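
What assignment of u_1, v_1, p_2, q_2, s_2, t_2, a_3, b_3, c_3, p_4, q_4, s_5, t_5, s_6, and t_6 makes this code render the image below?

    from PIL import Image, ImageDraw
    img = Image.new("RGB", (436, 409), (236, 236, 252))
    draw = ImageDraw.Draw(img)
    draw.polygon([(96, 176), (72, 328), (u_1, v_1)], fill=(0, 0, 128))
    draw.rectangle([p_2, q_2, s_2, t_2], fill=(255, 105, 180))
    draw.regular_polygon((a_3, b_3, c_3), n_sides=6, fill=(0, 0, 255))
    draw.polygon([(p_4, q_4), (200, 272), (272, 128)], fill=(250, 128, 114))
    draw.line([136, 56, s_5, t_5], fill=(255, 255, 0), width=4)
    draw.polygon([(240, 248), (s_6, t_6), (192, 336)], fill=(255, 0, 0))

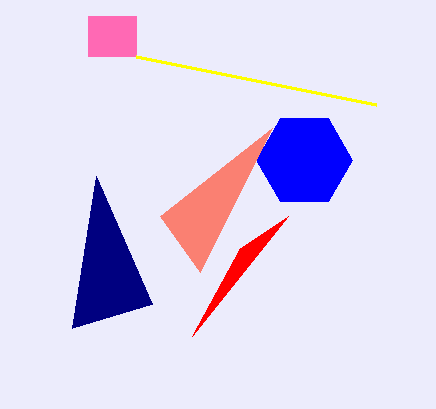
u_1 = 152
v_1 = 304
p_2 = 88
q_2 = 16
s_2 = 136
t_2 = 56
a_3 = 304
b_3 = 160
c_3 = 48
p_4 = 160
q_4 = 216
s_5 = 376
t_5 = 104
s_6 = 288
t_6 = 216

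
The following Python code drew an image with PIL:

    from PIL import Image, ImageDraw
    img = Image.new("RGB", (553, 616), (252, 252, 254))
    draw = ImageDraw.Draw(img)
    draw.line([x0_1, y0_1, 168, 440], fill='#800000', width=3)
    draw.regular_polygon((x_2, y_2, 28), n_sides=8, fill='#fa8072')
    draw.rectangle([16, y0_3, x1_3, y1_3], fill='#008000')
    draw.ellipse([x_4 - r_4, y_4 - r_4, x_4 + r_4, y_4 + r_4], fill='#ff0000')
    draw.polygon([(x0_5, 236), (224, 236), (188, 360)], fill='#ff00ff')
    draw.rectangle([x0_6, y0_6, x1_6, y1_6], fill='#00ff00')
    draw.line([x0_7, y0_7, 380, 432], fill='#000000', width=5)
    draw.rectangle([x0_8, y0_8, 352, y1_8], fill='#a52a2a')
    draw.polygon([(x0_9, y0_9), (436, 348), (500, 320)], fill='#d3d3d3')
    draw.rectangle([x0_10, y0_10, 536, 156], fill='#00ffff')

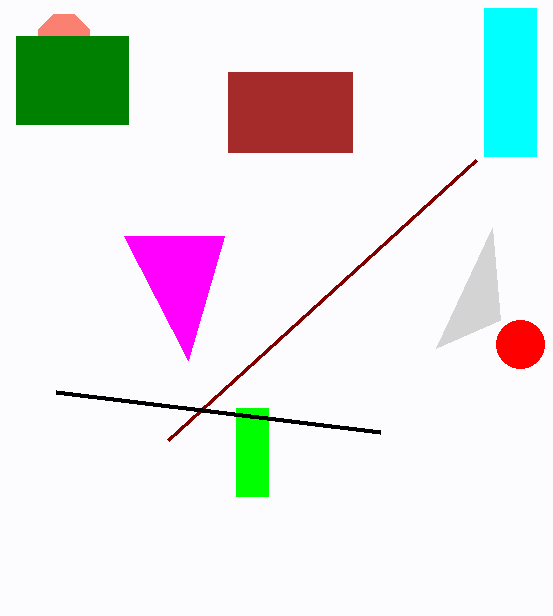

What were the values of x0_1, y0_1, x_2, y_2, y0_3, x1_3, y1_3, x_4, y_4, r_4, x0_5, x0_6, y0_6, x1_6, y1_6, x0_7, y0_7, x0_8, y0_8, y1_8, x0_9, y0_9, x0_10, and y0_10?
x0_1 = 476
y0_1 = 160
x_2 = 64
y_2 = 40
y0_3 = 36
x1_3 = 128
y1_3 = 124
x_4 = 520
y_4 = 344
r_4 = 24
x0_5 = 124
x0_6 = 236
y0_6 = 408
x1_6 = 268
y1_6 = 496
x0_7 = 56
y0_7 = 392
x0_8 = 228
y0_8 = 72
y1_8 = 152
x0_9 = 492
y0_9 = 228
x0_10 = 484
y0_10 = 8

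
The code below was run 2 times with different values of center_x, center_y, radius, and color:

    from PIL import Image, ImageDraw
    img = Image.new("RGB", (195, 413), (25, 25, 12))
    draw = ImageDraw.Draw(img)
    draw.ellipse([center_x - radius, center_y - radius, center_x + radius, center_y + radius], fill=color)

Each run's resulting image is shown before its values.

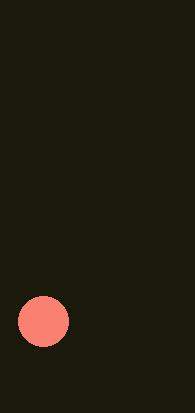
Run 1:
center_x = 43
center_y = 321
radius = 25
color = 'salmon'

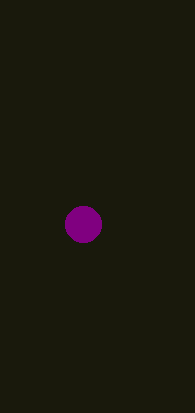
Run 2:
center_x = 83
center_y = 224
radius = 18
color = 'purple'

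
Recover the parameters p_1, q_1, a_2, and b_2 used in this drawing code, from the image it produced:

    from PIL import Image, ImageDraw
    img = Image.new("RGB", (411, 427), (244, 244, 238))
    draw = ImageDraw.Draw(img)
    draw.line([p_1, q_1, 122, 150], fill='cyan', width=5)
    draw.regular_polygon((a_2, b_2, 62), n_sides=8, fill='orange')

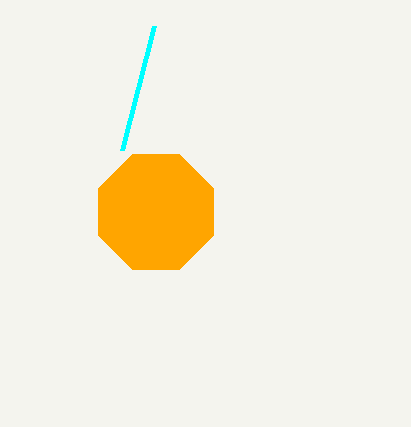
p_1 = 154, q_1 = 26, a_2 = 156, b_2 = 212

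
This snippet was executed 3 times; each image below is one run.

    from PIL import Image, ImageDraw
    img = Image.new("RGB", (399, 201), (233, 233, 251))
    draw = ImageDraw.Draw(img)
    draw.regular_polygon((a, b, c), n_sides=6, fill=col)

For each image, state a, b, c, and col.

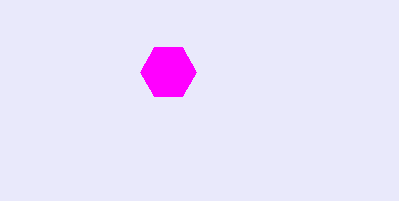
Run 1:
a = 168
b = 72
c = 28
col = 'magenta'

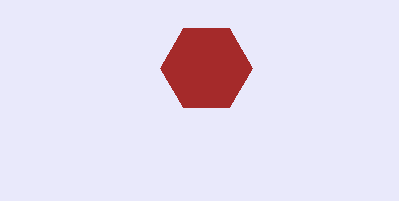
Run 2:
a = 206, b = 68, c = 46, col = 'brown'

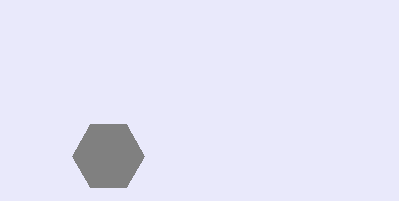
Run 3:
a = 108, b = 156, c = 36, col = 'gray'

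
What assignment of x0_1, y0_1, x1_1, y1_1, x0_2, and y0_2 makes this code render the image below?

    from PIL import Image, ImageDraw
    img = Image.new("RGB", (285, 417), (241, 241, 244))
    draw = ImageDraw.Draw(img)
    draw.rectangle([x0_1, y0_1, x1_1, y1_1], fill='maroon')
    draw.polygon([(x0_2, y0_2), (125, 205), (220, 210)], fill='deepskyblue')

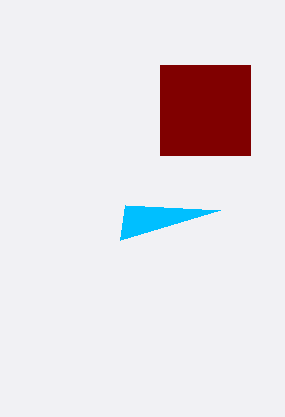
x0_1 = 160; y0_1 = 65; x1_1 = 250; y1_1 = 155; x0_2 = 120; y0_2 = 240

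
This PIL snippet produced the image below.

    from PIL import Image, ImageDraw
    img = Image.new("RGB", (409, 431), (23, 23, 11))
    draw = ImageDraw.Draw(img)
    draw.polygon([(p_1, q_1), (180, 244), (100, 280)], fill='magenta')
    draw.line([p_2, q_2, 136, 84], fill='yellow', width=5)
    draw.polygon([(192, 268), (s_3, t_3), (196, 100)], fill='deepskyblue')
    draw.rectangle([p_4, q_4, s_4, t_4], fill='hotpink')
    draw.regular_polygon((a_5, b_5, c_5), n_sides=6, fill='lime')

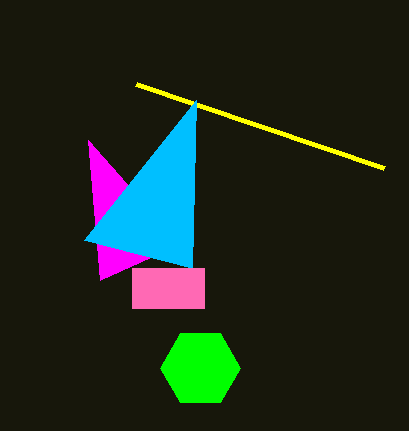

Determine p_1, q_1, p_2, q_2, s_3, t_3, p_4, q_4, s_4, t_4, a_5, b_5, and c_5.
p_1 = 88, q_1 = 140, p_2 = 384, q_2 = 168, s_3 = 84, t_3 = 240, p_4 = 132, q_4 = 268, s_4 = 204, t_4 = 308, a_5 = 200, b_5 = 368, c_5 = 40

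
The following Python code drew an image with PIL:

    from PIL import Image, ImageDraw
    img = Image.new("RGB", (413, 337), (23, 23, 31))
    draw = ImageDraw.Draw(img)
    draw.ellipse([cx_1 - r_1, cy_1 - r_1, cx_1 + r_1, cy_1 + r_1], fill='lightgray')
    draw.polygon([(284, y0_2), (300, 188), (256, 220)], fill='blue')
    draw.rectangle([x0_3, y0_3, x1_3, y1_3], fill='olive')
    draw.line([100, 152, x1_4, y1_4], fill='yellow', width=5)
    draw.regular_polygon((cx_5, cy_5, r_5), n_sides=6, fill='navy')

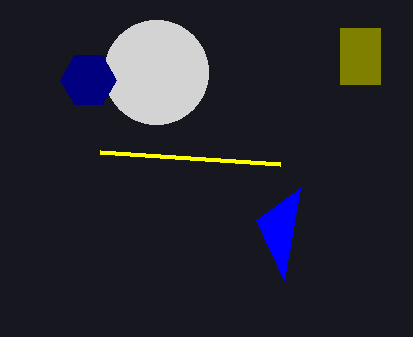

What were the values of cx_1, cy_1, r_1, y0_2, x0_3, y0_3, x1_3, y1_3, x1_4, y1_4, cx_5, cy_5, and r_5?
cx_1 = 156
cy_1 = 72
r_1 = 52
y0_2 = 280
x0_3 = 340
y0_3 = 28
x1_3 = 380
y1_3 = 84
x1_4 = 280
y1_4 = 164
cx_5 = 88
cy_5 = 80
r_5 = 28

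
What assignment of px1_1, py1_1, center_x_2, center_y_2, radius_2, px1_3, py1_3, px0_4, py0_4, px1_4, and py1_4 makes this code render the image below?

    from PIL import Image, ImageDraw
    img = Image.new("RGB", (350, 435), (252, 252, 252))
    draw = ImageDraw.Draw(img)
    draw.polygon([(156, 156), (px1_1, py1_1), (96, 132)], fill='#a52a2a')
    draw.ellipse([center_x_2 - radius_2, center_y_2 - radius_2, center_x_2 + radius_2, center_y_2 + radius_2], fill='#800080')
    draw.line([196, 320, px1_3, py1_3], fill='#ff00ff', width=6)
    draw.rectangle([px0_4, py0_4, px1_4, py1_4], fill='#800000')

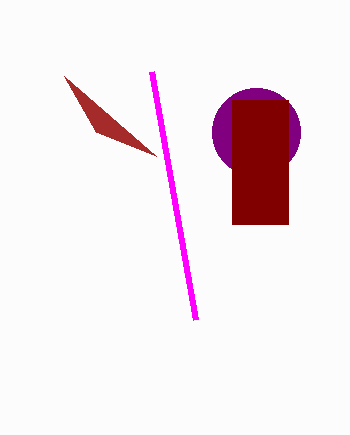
px1_1 = 64; py1_1 = 76; center_x_2 = 256; center_y_2 = 132; radius_2 = 44; px1_3 = 152; py1_3 = 72; px0_4 = 232; py0_4 = 100; px1_4 = 288; py1_4 = 224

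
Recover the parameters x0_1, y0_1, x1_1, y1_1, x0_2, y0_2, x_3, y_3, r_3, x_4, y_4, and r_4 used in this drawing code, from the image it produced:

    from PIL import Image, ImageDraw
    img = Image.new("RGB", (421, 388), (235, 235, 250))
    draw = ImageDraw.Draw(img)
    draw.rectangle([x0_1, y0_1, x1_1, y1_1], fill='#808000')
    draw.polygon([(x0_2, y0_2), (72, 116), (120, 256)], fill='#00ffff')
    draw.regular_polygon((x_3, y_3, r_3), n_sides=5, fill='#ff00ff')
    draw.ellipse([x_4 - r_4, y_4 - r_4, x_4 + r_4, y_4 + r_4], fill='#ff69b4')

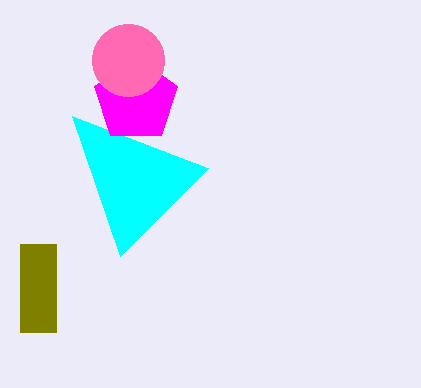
x0_1 = 20, y0_1 = 244, x1_1 = 56, y1_1 = 332, x0_2 = 208, y0_2 = 168, x_3 = 136, y_3 = 100, r_3 = 44, x_4 = 128, y_4 = 60, r_4 = 36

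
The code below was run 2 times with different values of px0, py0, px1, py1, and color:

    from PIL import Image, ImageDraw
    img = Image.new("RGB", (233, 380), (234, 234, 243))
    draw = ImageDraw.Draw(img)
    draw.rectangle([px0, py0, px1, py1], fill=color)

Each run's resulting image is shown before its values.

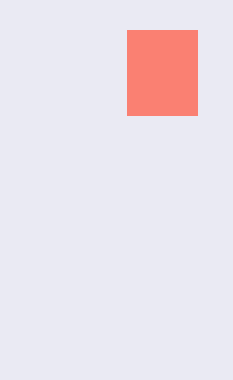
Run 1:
px0 = 127, py0 = 30, px1 = 197, py1 = 115, color = 'salmon'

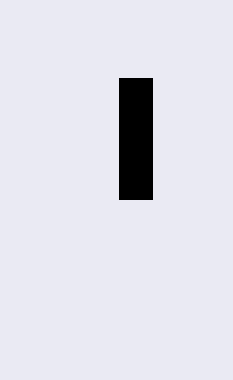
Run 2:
px0 = 119; py0 = 78; px1 = 152; py1 = 199; color = 'black'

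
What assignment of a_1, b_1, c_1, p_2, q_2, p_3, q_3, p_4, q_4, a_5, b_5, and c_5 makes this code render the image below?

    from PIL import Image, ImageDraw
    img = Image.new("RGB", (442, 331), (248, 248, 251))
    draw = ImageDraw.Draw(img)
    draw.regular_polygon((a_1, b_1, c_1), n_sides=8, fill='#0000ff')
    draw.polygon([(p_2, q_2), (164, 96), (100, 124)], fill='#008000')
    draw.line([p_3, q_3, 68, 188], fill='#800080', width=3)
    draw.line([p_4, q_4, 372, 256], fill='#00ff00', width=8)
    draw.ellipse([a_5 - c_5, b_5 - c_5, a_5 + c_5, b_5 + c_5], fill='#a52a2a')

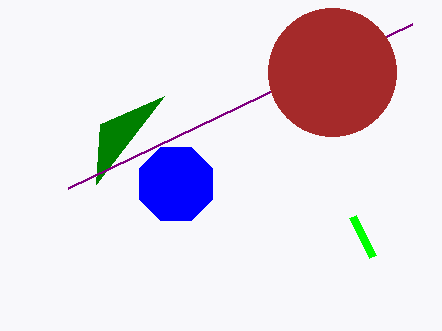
a_1 = 176, b_1 = 184, c_1 = 40, p_2 = 96, q_2 = 184, p_3 = 412, q_3 = 24, p_4 = 352, q_4 = 216, a_5 = 332, b_5 = 72, c_5 = 64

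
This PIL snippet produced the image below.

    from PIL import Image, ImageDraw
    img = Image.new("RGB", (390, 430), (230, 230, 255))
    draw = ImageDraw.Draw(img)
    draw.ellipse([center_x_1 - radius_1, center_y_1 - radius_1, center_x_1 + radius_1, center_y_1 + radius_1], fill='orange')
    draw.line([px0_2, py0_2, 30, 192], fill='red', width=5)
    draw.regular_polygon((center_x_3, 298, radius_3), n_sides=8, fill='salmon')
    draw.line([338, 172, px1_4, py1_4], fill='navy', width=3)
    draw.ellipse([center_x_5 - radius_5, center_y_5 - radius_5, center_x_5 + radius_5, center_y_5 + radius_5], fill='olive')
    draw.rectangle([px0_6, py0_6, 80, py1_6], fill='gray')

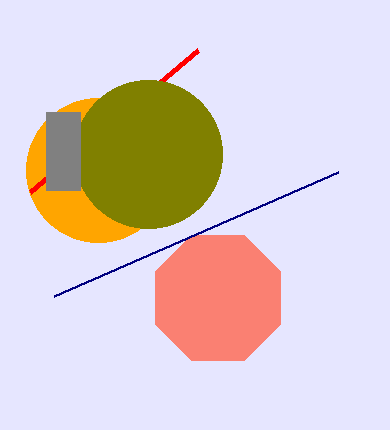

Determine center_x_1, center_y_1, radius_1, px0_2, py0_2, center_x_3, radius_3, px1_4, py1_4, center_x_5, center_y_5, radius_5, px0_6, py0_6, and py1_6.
center_x_1 = 98; center_y_1 = 170; radius_1 = 72; px0_2 = 198; py0_2 = 50; center_x_3 = 218; radius_3 = 68; px1_4 = 54; py1_4 = 296; center_x_5 = 148; center_y_5 = 154; radius_5 = 74; px0_6 = 46; py0_6 = 112; py1_6 = 190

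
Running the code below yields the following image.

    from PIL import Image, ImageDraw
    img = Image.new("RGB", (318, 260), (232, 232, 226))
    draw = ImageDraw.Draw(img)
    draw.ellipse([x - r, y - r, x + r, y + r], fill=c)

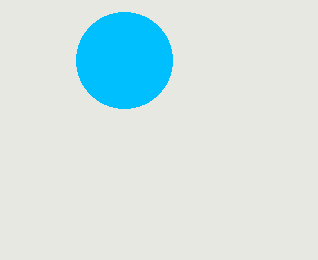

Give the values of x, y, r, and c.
x = 124; y = 60; r = 48; c = 'deepskyblue'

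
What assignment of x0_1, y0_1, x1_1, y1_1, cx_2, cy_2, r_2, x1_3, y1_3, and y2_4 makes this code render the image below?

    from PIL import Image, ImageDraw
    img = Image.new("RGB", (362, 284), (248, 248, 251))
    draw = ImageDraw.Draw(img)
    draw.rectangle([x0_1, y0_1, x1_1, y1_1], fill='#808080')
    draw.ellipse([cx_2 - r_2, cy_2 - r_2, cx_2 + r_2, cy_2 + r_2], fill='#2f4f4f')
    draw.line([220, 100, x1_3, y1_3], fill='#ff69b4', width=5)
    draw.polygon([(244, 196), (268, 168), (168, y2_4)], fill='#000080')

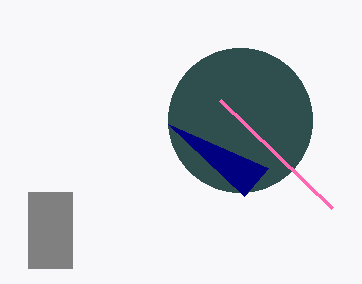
x0_1 = 28, y0_1 = 192, x1_1 = 72, y1_1 = 268, cx_2 = 240, cy_2 = 120, r_2 = 72, x1_3 = 332, y1_3 = 208, y2_4 = 124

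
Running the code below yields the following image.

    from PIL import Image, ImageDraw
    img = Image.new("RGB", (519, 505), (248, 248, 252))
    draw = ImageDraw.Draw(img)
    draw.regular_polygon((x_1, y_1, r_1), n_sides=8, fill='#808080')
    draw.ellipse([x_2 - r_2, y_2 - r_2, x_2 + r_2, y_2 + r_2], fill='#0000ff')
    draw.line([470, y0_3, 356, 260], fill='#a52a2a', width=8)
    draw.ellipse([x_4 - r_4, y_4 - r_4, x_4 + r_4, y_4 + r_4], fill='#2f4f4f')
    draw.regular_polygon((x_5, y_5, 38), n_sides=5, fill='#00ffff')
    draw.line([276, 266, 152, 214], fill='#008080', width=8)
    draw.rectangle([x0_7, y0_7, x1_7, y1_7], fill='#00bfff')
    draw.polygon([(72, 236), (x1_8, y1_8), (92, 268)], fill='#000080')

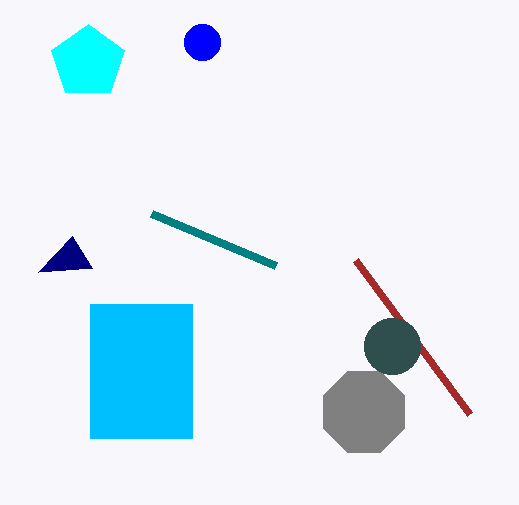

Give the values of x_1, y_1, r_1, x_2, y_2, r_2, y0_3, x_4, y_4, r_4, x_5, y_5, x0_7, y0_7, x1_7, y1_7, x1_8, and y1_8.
x_1 = 364
y_1 = 412
r_1 = 44
x_2 = 202
y_2 = 42
r_2 = 18
y0_3 = 414
x_4 = 392
y_4 = 346
r_4 = 28
x_5 = 88
y_5 = 62
x0_7 = 90
y0_7 = 304
x1_7 = 192
y1_7 = 438
x1_8 = 38
y1_8 = 272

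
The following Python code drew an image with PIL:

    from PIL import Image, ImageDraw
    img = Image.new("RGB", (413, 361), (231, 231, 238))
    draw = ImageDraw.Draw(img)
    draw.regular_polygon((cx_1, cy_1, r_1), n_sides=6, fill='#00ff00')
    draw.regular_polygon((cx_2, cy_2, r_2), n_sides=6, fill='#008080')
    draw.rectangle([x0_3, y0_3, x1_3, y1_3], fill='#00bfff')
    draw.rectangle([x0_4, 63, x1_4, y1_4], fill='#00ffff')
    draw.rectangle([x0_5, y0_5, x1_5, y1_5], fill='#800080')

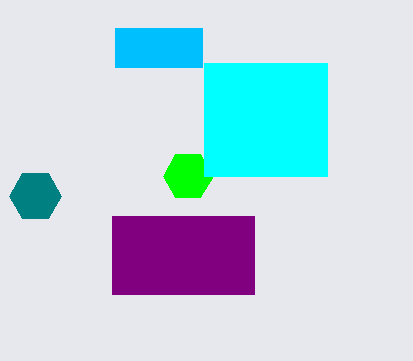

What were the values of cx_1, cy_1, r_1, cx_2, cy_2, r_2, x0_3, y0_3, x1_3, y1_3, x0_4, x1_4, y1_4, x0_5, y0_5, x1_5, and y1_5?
cx_1 = 188, cy_1 = 176, r_1 = 25, cx_2 = 35, cy_2 = 196, r_2 = 26, x0_3 = 115, y0_3 = 28, x1_3 = 202, y1_3 = 67, x0_4 = 204, x1_4 = 327, y1_4 = 176, x0_5 = 112, y0_5 = 216, x1_5 = 254, y1_5 = 294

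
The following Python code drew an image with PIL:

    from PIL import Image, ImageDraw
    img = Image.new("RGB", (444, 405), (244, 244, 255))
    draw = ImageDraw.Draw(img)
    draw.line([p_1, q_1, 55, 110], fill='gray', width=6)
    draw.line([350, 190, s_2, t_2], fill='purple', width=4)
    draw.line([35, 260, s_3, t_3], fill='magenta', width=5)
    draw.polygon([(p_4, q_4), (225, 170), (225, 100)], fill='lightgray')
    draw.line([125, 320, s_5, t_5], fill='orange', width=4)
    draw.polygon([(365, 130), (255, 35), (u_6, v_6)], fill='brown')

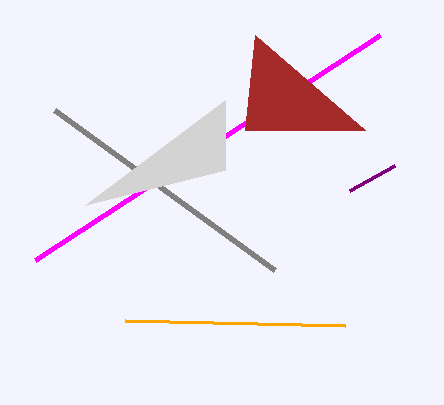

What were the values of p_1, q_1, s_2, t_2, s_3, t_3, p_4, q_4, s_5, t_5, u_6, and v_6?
p_1 = 275; q_1 = 270; s_2 = 395; t_2 = 165; s_3 = 380; t_3 = 35; p_4 = 85; q_4 = 205; s_5 = 345; t_5 = 325; u_6 = 245; v_6 = 130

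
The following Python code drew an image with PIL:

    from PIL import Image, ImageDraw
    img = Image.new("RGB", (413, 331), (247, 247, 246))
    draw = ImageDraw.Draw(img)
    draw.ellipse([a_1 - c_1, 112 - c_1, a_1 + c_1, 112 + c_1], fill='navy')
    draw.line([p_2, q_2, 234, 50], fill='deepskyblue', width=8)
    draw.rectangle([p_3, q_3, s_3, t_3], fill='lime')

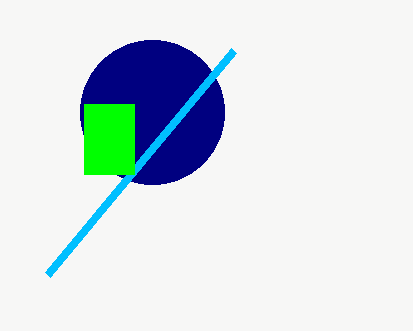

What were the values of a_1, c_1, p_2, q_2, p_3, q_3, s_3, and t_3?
a_1 = 152, c_1 = 72, p_2 = 48, q_2 = 274, p_3 = 84, q_3 = 104, s_3 = 134, t_3 = 174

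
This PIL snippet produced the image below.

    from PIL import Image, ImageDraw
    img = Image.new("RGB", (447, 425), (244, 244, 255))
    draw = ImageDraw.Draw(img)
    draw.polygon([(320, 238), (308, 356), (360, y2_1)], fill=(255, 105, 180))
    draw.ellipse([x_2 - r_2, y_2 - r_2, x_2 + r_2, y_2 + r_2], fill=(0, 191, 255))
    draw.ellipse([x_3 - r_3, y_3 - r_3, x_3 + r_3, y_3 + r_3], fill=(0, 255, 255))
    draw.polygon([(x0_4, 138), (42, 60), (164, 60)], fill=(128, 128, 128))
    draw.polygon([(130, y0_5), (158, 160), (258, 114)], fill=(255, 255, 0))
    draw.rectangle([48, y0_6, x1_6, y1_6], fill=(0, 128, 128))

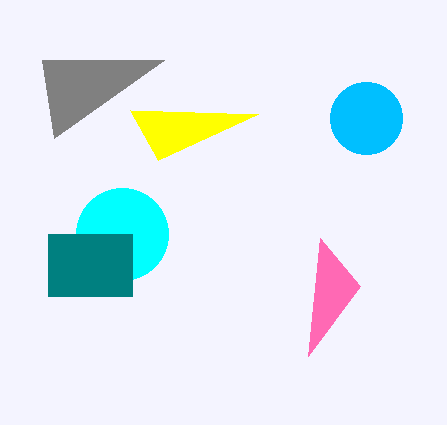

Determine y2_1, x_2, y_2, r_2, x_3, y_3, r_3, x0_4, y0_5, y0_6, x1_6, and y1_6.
y2_1 = 286, x_2 = 366, y_2 = 118, r_2 = 36, x_3 = 122, y_3 = 234, r_3 = 46, x0_4 = 54, y0_5 = 110, y0_6 = 234, x1_6 = 132, y1_6 = 296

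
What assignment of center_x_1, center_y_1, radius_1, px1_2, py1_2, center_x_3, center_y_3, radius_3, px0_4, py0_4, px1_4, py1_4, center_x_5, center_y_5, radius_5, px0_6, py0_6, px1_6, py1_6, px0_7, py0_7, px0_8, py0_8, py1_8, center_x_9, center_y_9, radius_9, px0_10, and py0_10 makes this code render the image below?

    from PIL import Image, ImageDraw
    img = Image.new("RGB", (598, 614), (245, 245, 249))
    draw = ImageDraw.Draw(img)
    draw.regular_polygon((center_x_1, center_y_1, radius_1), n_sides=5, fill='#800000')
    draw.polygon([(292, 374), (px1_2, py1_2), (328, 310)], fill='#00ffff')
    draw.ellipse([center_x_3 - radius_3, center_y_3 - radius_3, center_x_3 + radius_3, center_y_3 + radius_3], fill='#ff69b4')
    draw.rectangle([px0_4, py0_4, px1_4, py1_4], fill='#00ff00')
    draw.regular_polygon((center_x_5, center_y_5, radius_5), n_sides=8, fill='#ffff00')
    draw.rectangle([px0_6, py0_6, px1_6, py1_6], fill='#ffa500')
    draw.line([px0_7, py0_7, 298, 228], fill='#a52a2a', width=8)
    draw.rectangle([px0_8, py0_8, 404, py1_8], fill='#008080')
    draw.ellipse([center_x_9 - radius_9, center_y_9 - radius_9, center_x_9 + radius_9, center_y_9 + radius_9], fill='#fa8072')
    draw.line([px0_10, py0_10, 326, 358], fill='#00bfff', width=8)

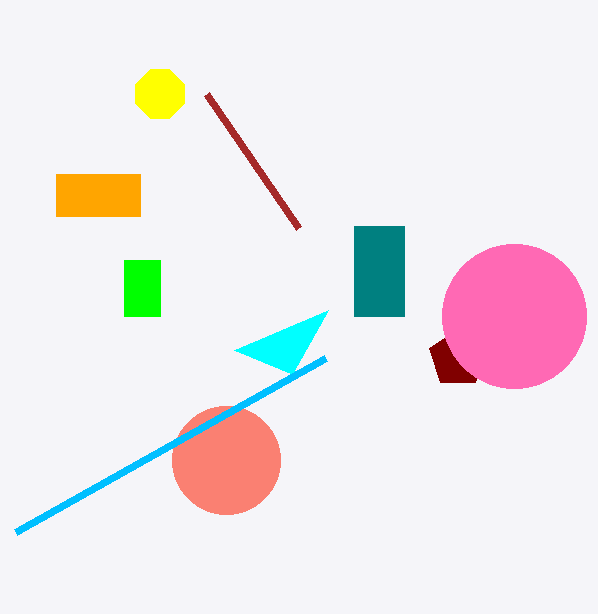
center_x_1 = 458, center_y_1 = 358, radius_1 = 30, px1_2 = 234, py1_2 = 350, center_x_3 = 514, center_y_3 = 316, radius_3 = 72, px0_4 = 124, py0_4 = 260, px1_4 = 160, py1_4 = 316, center_x_5 = 160, center_y_5 = 94, radius_5 = 26, px0_6 = 56, py0_6 = 174, px1_6 = 140, py1_6 = 216, px0_7 = 206, py0_7 = 94, px0_8 = 354, py0_8 = 226, py1_8 = 316, center_x_9 = 226, center_y_9 = 460, radius_9 = 54, px0_10 = 16, py0_10 = 532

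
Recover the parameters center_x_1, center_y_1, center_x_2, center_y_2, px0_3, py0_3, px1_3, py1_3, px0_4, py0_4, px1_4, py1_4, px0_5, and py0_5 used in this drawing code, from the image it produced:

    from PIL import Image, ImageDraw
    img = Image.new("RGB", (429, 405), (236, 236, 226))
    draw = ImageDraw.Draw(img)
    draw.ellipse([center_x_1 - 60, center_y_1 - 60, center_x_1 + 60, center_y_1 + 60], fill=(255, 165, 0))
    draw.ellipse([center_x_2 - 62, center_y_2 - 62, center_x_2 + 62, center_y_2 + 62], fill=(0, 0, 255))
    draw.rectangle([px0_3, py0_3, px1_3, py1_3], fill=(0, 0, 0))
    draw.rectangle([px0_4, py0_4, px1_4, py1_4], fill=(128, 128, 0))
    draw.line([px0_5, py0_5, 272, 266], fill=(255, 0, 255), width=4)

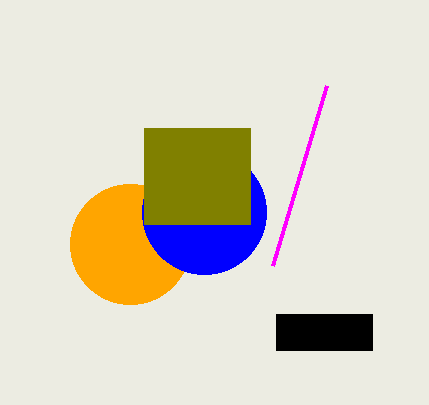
center_x_1 = 130; center_y_1 = 244; center_x_2 = 204; center_y_2 = 212; px0_3 = 276; py0_3 = 314; px1_3 = 372; py1_3 = 350; px0_4 = 144; py0_4 = 128; px1_4 = 250; py1_4 = 224; px0_5 = 326; py0_5 = 86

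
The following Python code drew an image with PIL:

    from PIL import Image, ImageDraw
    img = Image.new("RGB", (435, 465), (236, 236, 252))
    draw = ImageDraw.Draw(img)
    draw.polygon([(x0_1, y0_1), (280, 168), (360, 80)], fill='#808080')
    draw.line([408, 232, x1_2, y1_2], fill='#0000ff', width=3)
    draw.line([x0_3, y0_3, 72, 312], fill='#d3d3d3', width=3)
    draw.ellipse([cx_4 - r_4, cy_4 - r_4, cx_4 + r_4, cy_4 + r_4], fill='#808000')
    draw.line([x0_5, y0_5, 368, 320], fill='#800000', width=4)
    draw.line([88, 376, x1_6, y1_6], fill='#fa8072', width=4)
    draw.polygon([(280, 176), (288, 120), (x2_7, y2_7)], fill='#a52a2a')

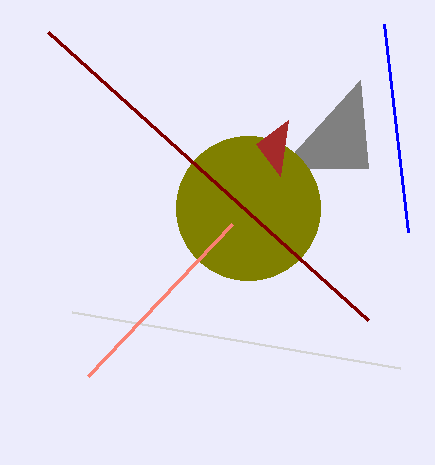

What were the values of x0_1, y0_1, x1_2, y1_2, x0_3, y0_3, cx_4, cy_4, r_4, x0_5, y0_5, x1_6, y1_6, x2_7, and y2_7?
x0_1 = 368
y0_1 = 168
x1_2 = 384
y1_2 = 24
x0_3 = 400
y0_3 = 368
cx_4 = 248
cy_4 = 208
r_4 = 72
x0_5 = 48
y0_5 = 32
x1_6 = 232
y1_6 = 224
x2_7 = 256
y2_7 = 144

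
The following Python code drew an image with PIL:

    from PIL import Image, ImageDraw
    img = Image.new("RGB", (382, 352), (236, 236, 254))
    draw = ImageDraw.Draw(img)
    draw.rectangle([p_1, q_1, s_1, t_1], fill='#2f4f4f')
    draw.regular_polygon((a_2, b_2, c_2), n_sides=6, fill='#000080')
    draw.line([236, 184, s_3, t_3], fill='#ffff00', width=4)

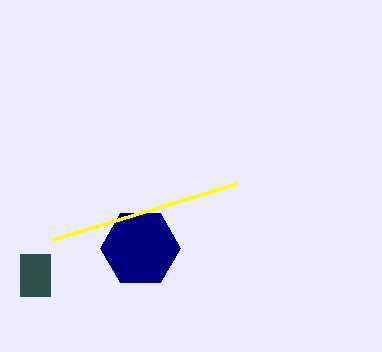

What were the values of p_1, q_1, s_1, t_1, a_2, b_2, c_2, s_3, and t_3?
p_1 = 20, q_1 = 254, s_1 = 50, t_1 = 296, a_2 = 140, b_2 = 248, c_2 = 40, s_3 = 52, t_3 = 240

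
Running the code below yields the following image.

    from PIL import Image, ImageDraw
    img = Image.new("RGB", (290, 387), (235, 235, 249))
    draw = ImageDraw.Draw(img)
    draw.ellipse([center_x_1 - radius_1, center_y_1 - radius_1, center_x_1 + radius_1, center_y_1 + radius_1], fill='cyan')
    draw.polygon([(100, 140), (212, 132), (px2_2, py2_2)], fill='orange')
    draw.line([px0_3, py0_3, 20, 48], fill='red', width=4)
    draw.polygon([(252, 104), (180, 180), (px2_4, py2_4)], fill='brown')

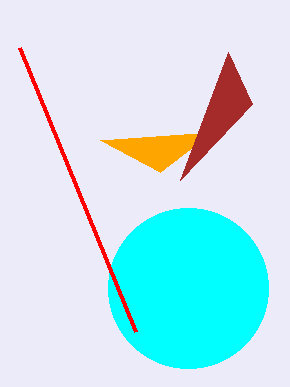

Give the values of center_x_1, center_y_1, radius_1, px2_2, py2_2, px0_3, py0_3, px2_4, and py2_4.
center_x_1 = 188
center_y_1 = 288
radius_1 = 80
px2_2 = 160
py2_2 = 172
px0_3 = 136
py0_3 = 332
px2_4 = 228
py2_4 = 52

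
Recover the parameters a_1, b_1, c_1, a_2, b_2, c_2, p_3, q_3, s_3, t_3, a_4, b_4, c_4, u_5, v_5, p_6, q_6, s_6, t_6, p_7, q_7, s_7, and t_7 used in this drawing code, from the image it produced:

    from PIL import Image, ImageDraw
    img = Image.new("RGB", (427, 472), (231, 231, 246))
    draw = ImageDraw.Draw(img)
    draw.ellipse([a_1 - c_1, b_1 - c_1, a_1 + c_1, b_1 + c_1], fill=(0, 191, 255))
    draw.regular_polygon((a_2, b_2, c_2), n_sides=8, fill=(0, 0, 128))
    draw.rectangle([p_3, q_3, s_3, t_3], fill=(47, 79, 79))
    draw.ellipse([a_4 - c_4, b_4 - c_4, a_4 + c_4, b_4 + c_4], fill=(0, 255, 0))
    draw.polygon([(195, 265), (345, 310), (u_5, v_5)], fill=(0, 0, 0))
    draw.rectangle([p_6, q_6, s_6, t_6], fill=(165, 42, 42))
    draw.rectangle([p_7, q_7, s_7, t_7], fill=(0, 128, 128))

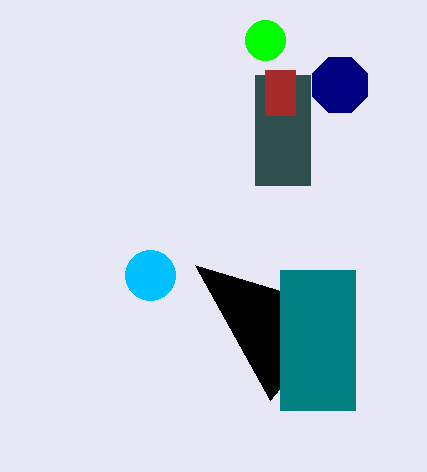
a_1 = 150; b_1 = 275; c_1 = 25; a_2 = 340; b_2 = 85; c_2 = 30; p_3 = 255; q_3 = 75; s_3 = 310; t_3 = 185; a_4 = 265; b_4 = 40; c_4 = 20; u_5 = 270; v_5 = 400; p_6 = 265; q_6 = 70; s_6 = 295; t_6 = 115; p_7 = 280; q_7 = 270; s_7 = 355; t_7 = 410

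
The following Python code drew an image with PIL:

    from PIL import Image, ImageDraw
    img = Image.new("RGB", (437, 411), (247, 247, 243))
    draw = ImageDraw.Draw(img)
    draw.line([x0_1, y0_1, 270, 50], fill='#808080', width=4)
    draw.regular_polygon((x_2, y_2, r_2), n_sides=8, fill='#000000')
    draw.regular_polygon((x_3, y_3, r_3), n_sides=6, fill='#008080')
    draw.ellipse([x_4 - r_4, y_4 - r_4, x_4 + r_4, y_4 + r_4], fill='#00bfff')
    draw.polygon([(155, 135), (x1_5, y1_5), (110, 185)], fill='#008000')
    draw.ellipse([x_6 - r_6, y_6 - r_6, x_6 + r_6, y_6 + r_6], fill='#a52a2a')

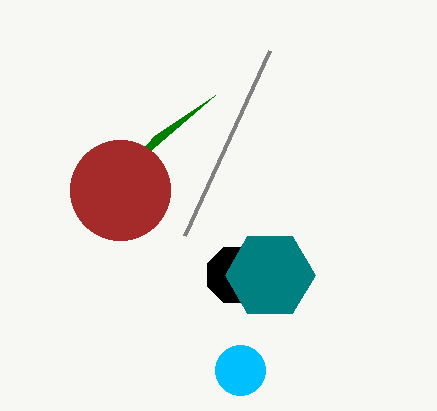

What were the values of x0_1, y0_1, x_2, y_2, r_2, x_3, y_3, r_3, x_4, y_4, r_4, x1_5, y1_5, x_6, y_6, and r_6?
x0_1 = 185; y0_1 = 235; x_2 = 235; y_2 = 275; r_2 = 30; x_3 = 270; y_3 = 275; r_3 = 45; x_4 = 240; y_4 = 370; r_4 = 25; x1_5 = 215; y1_5 = 95; x_6 = 120; y_6 = 190; r_6 = 50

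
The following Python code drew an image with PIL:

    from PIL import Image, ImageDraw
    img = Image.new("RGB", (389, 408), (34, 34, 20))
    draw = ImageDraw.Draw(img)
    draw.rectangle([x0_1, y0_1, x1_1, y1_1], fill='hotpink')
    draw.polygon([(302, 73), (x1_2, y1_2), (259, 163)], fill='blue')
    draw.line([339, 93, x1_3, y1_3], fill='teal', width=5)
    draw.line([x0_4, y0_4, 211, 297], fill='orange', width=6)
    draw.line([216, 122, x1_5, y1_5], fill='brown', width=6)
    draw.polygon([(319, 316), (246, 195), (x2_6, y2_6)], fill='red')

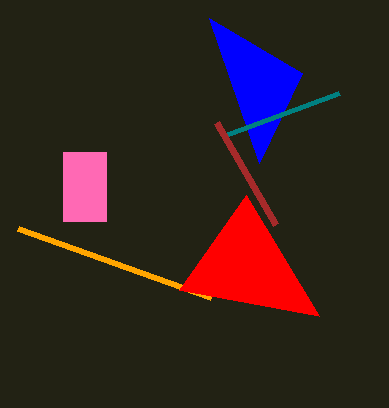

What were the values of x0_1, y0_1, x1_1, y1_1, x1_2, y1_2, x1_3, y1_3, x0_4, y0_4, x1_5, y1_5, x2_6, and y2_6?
x0_1 = 63
y0_1 = 152
x1_1 = 106
y1_1 = 221
x1_2 = 209
y1_2 = 18
x1_3 = 223
y1_3 = 136
x0_4 = 18
y0_4 = 228
x1_5 = 275
y1_5 = 224
x2_6 = 179
y2_6 = 290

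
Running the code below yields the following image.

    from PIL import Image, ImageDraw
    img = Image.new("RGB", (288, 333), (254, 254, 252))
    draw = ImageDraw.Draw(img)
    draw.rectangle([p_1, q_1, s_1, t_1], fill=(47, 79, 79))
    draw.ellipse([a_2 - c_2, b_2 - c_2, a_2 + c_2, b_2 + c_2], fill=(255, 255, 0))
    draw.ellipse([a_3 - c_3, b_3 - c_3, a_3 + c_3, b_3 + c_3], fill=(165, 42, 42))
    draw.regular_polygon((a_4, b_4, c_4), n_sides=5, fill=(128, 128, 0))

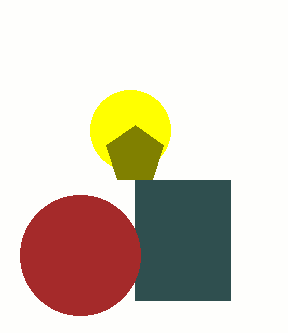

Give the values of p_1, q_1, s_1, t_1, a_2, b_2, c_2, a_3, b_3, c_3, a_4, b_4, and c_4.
p_1 = 135
q_1 = 180
s_1 = 230
t_1 = 300
a_2 = 130
b_2 = 130
c_2 = 40
a_3 = 80
b_3 = 255
c_3 = 60
a_4 = 135
b_4 = 155
c_4 = 30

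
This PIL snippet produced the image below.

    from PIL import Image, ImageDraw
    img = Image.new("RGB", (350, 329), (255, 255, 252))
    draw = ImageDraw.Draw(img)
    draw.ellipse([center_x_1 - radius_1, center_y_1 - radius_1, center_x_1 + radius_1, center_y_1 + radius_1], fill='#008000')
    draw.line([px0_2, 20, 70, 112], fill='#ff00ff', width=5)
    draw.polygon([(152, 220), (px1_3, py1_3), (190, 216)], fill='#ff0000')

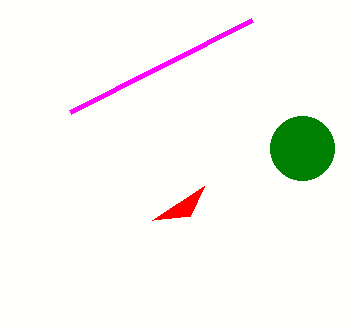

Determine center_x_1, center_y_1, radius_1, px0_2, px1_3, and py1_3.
center_x_1 = 302, center_y_1 = 148, radius_1 = 32, px0_2 = 252, px1_3 = 204, py1_3 = 186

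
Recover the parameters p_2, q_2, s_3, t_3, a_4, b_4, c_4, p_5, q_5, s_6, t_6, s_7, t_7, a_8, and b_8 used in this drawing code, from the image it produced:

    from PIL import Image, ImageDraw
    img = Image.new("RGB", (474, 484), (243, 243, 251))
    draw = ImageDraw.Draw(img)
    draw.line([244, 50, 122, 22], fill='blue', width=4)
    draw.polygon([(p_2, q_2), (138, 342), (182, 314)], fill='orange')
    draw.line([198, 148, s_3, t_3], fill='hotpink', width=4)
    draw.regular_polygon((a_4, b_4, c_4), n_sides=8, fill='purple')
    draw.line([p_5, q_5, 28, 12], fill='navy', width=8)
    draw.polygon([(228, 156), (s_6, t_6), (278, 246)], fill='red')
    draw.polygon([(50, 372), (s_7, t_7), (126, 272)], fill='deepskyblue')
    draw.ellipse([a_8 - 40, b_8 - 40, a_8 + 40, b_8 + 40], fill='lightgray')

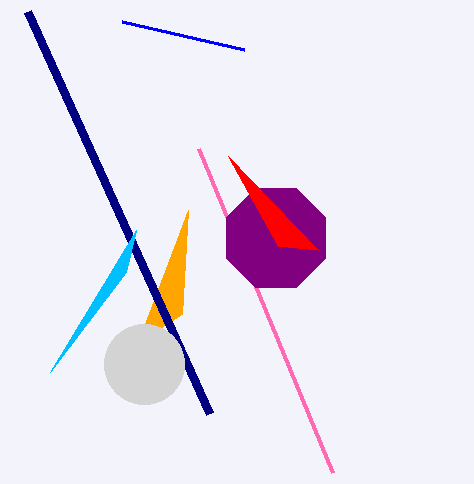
p_2 = 188
q_2 = 210
s_3 = 332
t_3 = 472
a_4 = 276
b_4 = 238
c_4 = 54
p_5 = 210
q_5 = 414
s_6 = 318
t_6 = 250
s_7 = 136
t_7 = 230
a_8 = 144
b_8 = 364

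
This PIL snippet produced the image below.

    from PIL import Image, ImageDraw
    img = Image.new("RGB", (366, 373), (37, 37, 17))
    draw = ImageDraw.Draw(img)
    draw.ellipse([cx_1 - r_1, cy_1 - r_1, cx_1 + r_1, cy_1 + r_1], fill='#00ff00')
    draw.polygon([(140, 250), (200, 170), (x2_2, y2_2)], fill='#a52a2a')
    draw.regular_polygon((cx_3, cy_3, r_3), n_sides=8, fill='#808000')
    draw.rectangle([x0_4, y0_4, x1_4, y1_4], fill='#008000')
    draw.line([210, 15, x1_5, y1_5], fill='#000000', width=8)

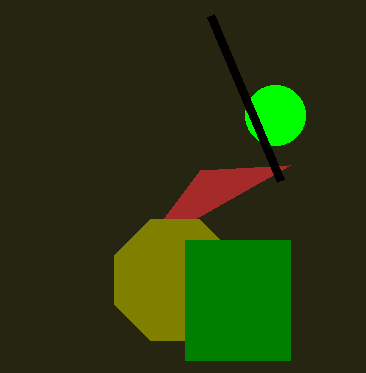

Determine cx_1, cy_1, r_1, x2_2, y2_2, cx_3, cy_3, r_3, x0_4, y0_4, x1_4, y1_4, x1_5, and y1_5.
cx_1 = 275
cy_1 = 115
r_1 = 30
x2_2 = 290
y2_2 = 165
cx_3 = 175
cy_3 = 280
r_3 = 65
x0_4 = 185
y0_4 = 240
x1_4 = 290
y1_4 = 360
x1_5 = 280
y1_5 = 180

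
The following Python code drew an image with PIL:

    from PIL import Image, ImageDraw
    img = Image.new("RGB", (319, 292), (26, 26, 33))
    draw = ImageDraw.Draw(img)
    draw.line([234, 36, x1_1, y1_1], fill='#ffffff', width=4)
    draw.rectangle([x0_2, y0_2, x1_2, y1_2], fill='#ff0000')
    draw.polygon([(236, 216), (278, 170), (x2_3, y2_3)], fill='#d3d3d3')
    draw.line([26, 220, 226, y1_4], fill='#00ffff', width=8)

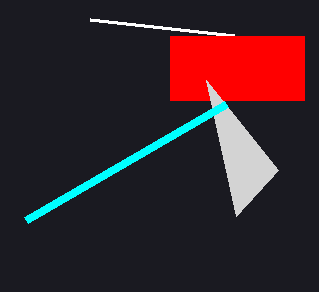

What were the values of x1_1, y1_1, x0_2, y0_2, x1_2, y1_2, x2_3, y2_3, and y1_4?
x1_1 = 90, y1_1 = 20, x0_2 = 170, y0_2 = 36, x1_2 = 304, y1_2 = 100, x2_3 = 206, y2_3 = 80, y1_4 = 104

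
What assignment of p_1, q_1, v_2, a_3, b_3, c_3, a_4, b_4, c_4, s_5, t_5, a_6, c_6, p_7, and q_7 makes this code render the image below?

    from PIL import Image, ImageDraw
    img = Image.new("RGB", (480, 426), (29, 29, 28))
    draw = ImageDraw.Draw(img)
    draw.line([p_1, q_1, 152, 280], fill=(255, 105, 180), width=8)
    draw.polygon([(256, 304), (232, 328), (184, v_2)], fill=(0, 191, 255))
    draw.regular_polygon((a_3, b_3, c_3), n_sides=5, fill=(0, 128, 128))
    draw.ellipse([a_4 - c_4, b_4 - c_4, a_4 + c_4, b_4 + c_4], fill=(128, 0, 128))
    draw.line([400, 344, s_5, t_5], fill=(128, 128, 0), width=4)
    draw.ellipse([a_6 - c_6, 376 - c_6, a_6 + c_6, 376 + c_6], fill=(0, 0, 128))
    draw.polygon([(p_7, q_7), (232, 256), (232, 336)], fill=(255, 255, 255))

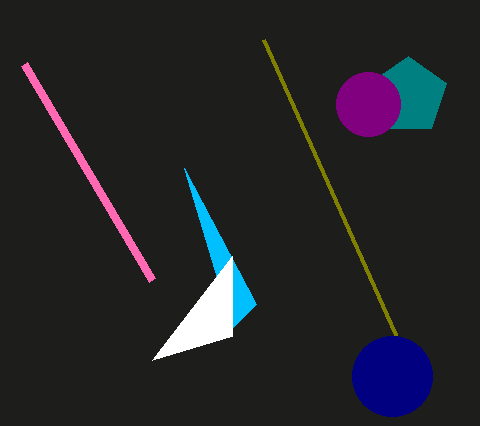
p_1 = 24, q_1 = 64, v_2 = 168, a_3 = 408, b_3 = 96, c_3 = 40, a_4 = 368, b_4 = 104, c_4 = 32, s_5 = 264, t_5 = 40, a_6 = 392, c_6 = 40, p_7 = 152, q_7 = 360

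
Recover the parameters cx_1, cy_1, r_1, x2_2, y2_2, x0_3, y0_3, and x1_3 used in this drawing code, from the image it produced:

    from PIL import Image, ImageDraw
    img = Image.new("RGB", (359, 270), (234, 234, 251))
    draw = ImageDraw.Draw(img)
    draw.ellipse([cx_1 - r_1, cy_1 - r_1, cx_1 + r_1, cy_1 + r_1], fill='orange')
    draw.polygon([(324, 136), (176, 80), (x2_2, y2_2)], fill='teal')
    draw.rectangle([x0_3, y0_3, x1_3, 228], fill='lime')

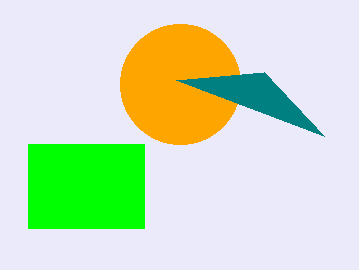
cx_1 = 180; cy_1 = 84; r_1 = 60; x2_2 = 264; y2_2 = 72; x0_3 = 28; y0_3 = 144; x1_3 = 144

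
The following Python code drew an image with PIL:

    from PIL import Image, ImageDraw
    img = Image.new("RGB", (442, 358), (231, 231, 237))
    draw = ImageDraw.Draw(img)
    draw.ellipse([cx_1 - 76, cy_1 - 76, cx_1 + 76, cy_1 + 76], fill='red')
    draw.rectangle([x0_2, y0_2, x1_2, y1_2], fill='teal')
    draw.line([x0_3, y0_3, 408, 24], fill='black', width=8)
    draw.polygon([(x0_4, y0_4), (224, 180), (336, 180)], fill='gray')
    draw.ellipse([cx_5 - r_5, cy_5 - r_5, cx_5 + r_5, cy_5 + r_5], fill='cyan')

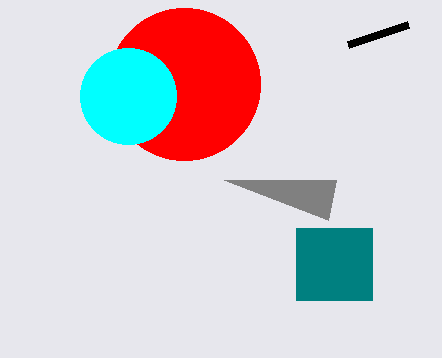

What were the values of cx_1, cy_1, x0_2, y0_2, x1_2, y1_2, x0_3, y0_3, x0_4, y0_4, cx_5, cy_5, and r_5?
cx_1 = 184, cy_1 = 84, x0_2 = 296, y0_2 = 228, x1_2 = 372, y1_2 = 300, x0_3 = 348, y0_3 = 44, x0_4 = 328, y0_4 = 220, cx_5 = 128, cy_5 = 96, r_5 = 48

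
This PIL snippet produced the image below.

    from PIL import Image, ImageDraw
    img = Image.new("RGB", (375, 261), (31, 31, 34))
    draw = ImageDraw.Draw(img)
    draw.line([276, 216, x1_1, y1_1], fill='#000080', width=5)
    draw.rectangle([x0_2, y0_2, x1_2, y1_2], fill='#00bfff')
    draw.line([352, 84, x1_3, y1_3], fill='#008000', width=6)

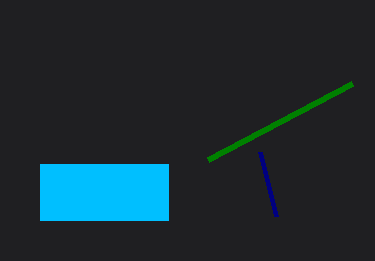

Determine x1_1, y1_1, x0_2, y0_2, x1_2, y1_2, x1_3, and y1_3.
x1_1 = 260
y1_1 = 152
x0_2 = 40
y0_2 = 164
x1_2 = 168
y1_2 = 220
x1_3 = 208
y1_3 = 160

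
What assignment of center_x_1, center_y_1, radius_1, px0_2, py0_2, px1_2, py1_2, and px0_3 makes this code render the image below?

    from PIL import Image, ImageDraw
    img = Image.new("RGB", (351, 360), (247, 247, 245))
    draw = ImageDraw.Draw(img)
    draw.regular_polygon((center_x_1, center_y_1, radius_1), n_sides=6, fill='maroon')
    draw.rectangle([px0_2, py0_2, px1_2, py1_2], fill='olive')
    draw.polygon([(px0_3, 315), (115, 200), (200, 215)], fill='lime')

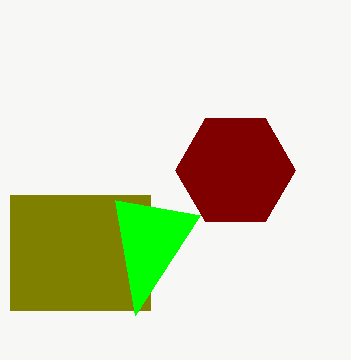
center_x_1 = 235, center_y_1 = 170, radius_1 = 60, px0_2 = 10, py0_2 = 195, px1_2 = 150, py1_2 = 310, px0_3 = 135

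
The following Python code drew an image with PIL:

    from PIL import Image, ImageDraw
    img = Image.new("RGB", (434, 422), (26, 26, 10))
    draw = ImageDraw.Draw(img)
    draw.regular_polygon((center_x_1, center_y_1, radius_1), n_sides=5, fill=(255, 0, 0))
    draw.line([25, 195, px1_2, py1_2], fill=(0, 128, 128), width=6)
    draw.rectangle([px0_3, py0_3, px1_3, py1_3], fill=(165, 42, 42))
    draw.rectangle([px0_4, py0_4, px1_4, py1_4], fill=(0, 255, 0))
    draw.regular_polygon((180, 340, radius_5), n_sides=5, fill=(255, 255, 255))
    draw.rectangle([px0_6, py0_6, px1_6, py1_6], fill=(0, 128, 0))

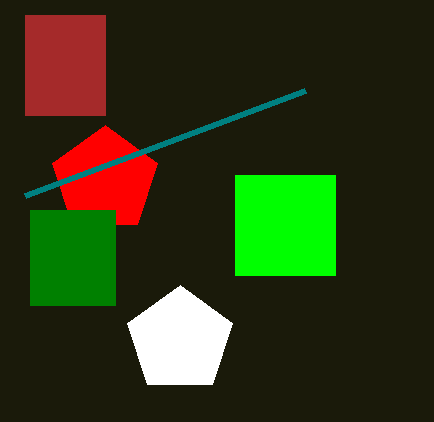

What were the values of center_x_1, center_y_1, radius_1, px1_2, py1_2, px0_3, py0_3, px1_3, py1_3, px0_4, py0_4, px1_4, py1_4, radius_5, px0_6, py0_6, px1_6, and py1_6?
center_x_1 = 105; center_y_1 = 180; radius_1 = 55; px1_2 = 305; py1_2 = 90; px0_3 = 25; py0_3 = 15; px1_3 = 105; py1_3 = 115; px0_4 = 235; py0_4 = 175; px1_4 = 335; py1_4 = 275; radius_5 = 55; px0_6 = 30; py0_6 = 210; px1_6 = 115; py1_6 = 305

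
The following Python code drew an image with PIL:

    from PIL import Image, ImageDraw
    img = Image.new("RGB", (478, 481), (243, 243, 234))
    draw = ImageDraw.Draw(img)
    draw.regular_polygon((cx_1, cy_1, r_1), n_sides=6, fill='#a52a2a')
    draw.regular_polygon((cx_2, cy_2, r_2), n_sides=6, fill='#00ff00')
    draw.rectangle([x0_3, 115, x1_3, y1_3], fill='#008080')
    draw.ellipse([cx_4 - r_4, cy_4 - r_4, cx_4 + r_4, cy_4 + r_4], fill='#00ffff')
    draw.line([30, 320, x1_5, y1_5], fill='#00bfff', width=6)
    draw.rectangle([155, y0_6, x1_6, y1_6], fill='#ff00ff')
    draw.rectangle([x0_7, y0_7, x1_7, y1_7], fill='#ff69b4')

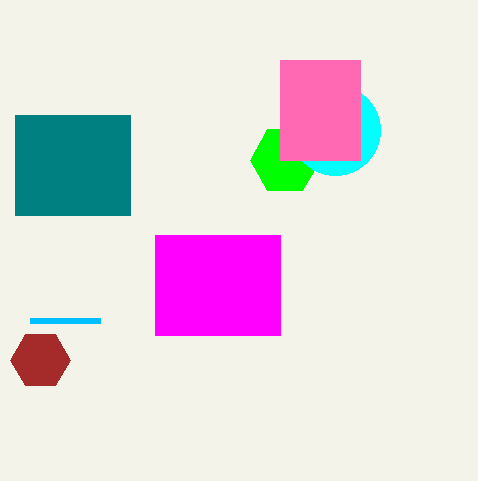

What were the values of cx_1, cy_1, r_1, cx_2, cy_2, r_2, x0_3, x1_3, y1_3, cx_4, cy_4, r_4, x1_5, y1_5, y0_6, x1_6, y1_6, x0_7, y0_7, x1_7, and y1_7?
cx_1 = 40; cy_1 = 360; r_1 = 30; cx_2 = 285; cy_2 = 160; r_2 = 35; x0_3 = 15; x1_3 = 130; y1_3 = 215; cx_4 = 335; cy_4 = 130; r_4 = 45; x1_5 = 100; y1_5 = 320; y0_6 = 235; x1_6 = 280; y1_6 = 335; x0_7 = 280; y0_7 = 60; x1_7 = 360; y1_7 = 160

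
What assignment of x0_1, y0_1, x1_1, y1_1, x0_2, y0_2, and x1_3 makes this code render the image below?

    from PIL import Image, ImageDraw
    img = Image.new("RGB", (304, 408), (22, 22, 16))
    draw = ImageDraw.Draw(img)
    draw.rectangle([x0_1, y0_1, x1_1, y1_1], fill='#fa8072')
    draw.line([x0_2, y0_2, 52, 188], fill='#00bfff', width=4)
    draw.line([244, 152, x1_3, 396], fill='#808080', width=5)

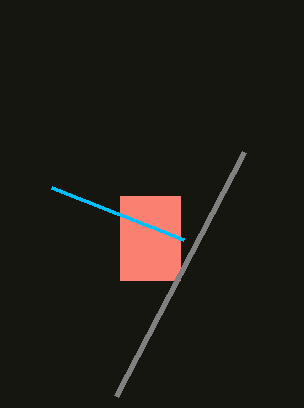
x0_1 = 120; y0_1 = 196; x1_1 = 180; y1_1 = 280; x0_2 = 184; y0_2 = 240; x1_3 = 116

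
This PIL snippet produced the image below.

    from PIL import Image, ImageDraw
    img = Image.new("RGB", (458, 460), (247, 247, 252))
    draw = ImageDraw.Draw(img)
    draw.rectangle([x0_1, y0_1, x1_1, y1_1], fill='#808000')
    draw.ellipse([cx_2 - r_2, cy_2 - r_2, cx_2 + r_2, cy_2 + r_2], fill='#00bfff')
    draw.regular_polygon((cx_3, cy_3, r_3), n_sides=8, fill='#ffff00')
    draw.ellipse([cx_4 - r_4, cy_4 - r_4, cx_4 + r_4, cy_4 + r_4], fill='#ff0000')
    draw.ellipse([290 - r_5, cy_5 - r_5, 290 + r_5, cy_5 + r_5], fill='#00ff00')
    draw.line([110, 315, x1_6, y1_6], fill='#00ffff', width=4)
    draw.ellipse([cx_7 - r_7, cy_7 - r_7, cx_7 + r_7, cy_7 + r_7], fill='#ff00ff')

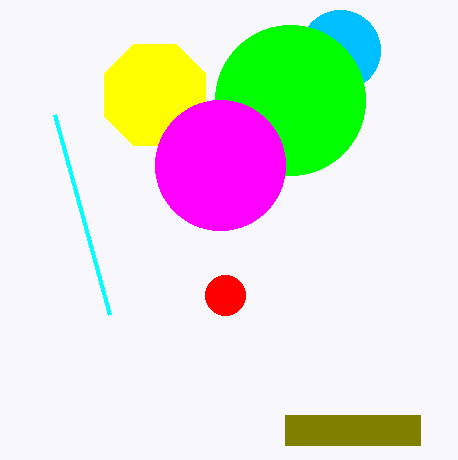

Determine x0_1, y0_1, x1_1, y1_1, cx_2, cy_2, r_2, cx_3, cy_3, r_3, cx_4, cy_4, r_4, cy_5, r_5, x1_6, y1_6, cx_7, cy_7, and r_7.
x0_1 = 285; y0_1 = 415; x1_1 = 420; y1_1 = 445; cx_2 = 340; cy_2 = 50; r_2 = 40; cx_3 = 155; cy_3 = 95; r_3 = 55; cx_4 = 225; cy_4 = 295; r_4 = 20; cy_5 = 100; r_5 = 75; x1_6 = 55; y1_6 = 115; cx_7 = 220; cy_7 = 165; r_7 = 65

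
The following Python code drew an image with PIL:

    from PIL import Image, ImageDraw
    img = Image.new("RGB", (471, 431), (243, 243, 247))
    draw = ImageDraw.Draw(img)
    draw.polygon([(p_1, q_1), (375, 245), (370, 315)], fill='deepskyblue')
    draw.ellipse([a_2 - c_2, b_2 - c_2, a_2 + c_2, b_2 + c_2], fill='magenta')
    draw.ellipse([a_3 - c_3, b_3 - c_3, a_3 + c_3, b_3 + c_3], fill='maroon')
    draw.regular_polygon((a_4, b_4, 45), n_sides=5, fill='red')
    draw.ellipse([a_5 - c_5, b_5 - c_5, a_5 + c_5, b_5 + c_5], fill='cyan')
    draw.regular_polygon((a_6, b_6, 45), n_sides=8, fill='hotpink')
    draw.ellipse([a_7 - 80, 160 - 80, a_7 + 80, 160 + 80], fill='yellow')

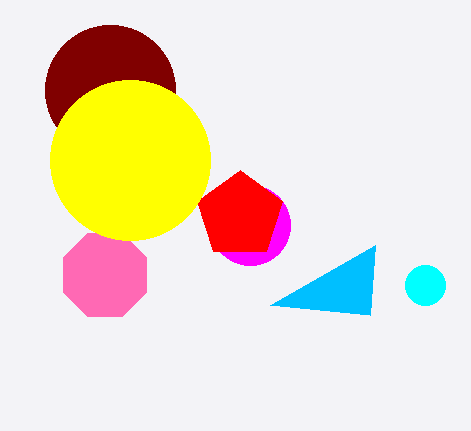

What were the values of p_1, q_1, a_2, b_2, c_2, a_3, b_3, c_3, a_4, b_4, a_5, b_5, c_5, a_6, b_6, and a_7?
p_1 = 270; q_1 = 305; a_2 = 250; b_2 = 225; c_2 = 40; a_3 = 110; b_3 = 90; c_3 = 65; a_4 = 240; b_4 = 215; a_5 = 425; b_5 = 285; c_5 = 20; a_6 = 105; b_6 = 275; a_7 = 130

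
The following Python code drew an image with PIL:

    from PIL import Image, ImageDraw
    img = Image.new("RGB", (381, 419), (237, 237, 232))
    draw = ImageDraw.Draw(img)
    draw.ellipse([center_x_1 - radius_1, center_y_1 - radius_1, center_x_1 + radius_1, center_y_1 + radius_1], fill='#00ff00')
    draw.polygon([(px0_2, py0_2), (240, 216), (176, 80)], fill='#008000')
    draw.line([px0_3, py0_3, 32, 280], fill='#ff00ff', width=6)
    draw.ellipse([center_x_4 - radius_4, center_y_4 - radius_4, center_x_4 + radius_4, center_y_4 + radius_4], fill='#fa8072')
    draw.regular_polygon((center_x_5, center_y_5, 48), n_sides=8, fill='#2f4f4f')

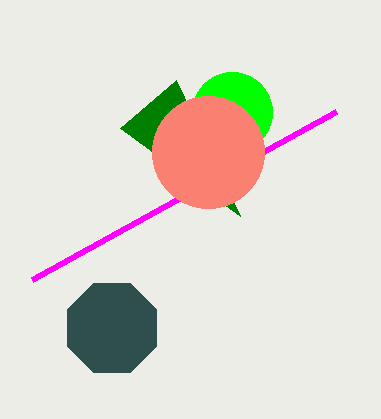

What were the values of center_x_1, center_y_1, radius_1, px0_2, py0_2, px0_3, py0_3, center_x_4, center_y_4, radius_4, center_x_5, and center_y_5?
center_x_1 = 232; center_y_1 = 112; radius_1 = 40; px0_2 = 120; py0_2 = 128; px0_3 = 336; py0_3 = 112; center_x_4 = 208; center_y_4 = 152; radius_4 = 56; center_x_5 = 112; center_y_5 = 328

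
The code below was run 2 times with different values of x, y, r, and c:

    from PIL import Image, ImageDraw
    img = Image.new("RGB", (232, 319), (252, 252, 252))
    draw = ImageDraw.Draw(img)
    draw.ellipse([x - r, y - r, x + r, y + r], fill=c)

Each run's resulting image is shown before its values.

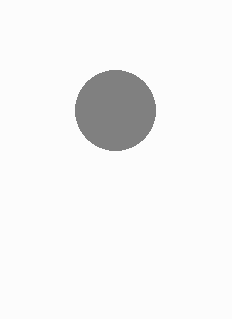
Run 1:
x = 115
y = 110
r = 40
c = 'gray'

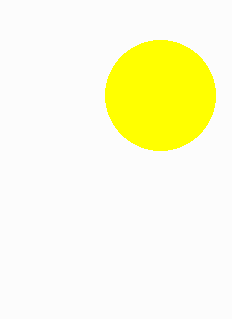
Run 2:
x = 160; y = 95; r = 55; c = 'yellow'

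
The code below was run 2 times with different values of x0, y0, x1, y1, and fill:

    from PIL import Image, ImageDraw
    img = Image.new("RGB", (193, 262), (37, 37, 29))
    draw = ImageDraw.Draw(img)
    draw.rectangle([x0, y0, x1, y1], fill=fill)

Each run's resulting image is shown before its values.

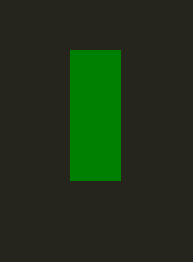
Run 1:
x0 = 70; y0 = 50; x1 = 120; y1 = 180; fill = 'green'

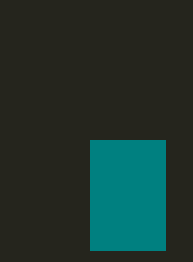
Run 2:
x0 = 90
y0 = 140
x1 = 165
y1 = 250
fill = 'teal'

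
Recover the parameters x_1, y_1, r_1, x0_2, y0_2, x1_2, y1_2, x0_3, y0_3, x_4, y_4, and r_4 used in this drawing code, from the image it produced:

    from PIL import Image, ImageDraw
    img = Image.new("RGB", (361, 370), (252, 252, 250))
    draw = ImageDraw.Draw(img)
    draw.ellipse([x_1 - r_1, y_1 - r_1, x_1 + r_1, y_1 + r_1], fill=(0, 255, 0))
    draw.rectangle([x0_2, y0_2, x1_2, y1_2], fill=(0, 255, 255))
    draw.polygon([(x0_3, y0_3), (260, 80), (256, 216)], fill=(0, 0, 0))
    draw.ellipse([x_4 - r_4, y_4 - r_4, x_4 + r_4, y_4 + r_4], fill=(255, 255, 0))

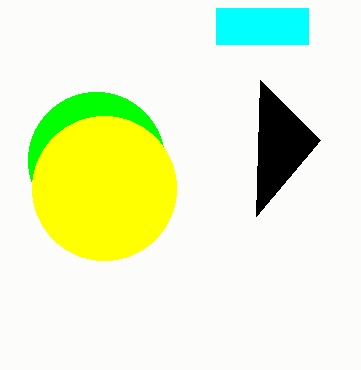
x_1 = 96, y_1 = 160, r_1 = 68, x0_2 = 216, y0_2 = 8, x1_2 = 308, y1_2 = 44, x0_3 = 320, y0_3 = 140, x_4 = 104, y_4 = 188, r_4 = 72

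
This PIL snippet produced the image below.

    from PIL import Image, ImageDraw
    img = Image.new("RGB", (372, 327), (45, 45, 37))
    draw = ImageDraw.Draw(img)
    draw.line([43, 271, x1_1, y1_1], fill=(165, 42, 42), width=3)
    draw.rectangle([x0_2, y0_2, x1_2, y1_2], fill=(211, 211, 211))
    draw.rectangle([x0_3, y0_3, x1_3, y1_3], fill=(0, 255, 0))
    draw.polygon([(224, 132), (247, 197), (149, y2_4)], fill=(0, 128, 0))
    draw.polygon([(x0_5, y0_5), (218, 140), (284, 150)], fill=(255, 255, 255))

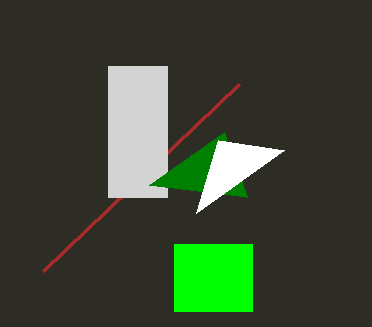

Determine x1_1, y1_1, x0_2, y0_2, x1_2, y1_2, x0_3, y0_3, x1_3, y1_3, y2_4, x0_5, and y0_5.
x1_1 = 239
y1_1 = 84
x0_2 = 108
y0_2 = 66
x1_2 = 167
y1_2 = 197
x0_3 = 174
y0_3 = 244
x1_3 = 252
y1_3 = 311
y2_4 = 185
x0_5 = 196
y0_5 = 213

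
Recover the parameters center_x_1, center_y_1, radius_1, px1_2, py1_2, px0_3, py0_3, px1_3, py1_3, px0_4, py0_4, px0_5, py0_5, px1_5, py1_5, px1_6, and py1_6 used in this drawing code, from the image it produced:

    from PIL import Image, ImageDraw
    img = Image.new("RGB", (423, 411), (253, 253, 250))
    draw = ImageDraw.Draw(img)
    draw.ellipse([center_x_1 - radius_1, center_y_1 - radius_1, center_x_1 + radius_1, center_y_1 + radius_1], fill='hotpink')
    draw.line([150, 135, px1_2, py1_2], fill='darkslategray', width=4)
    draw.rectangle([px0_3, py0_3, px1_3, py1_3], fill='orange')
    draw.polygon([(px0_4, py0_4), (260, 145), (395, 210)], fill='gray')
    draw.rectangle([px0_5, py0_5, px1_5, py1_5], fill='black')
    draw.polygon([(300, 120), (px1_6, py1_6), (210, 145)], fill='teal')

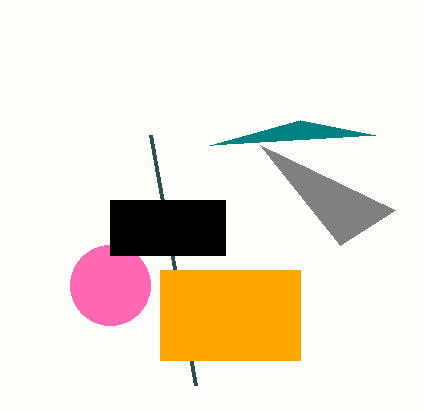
center_x_1 = 110; center_y_1 = 285; radius_1 = 40; px1_2 = 195; py1_2 = 385; px0_3 = 160; py0_3 = 270; px1_3 = 300; py1_3 = 360; px0_4 = 340; py0_4 = 245; px0_5 = 110; py0_5 = 200; px1_5 = 225; py1_5 = 255; px1_6 = 375; py1_6 = 135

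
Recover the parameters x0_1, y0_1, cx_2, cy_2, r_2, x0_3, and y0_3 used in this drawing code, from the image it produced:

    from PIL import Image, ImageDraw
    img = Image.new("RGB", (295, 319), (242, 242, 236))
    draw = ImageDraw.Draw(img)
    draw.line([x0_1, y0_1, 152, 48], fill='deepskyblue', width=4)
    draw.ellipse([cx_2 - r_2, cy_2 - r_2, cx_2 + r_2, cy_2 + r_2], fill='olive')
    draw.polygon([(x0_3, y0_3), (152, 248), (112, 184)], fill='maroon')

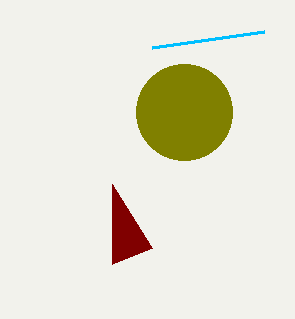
x0_1 = 264
y0_1 = 32
cx_2 = 184
cy_2 = 112
r_2 = 48
x0_3 = 112
y0_3 = 264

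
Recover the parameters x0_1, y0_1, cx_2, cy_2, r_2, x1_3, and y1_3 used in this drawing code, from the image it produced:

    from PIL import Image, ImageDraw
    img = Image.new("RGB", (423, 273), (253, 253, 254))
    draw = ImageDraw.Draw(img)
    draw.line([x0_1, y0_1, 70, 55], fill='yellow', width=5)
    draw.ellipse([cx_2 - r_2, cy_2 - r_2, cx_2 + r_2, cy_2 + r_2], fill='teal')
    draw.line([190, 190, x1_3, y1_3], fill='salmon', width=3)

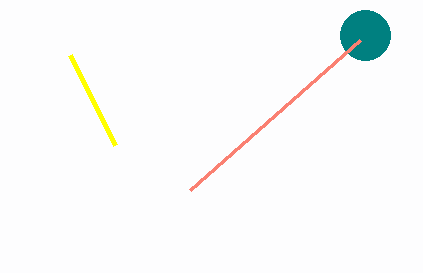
x0_1 = 115
y0_1 = 145
cx_2 = 365
cy_2 = 35
r_2 = 25
x1_3 = 360
y1_3 = 40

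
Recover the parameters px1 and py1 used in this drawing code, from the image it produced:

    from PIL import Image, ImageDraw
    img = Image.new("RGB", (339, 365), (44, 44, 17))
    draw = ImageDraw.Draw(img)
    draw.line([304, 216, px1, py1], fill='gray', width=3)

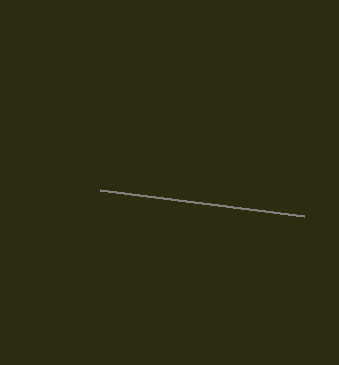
px1 = 100, py1 = 190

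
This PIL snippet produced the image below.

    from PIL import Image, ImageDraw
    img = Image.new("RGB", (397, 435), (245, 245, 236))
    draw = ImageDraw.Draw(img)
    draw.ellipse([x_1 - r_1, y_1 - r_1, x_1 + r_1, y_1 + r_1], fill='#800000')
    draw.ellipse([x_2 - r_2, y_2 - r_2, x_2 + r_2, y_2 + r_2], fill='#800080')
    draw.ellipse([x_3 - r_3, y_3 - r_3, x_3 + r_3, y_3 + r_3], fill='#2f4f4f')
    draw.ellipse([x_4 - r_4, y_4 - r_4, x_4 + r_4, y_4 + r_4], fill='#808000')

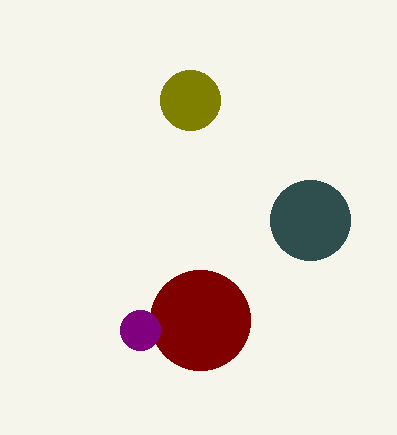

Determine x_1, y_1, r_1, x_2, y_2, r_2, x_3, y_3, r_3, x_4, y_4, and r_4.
x_1 = 200; y_1 = 320; r_1 = 50; x_2 = 140; y_2 = 330; r_2 = 20; x_3 = 310; y_3 = 220; r_3 = 40; x_4 = 190; y_4 = 100; r_4 = 30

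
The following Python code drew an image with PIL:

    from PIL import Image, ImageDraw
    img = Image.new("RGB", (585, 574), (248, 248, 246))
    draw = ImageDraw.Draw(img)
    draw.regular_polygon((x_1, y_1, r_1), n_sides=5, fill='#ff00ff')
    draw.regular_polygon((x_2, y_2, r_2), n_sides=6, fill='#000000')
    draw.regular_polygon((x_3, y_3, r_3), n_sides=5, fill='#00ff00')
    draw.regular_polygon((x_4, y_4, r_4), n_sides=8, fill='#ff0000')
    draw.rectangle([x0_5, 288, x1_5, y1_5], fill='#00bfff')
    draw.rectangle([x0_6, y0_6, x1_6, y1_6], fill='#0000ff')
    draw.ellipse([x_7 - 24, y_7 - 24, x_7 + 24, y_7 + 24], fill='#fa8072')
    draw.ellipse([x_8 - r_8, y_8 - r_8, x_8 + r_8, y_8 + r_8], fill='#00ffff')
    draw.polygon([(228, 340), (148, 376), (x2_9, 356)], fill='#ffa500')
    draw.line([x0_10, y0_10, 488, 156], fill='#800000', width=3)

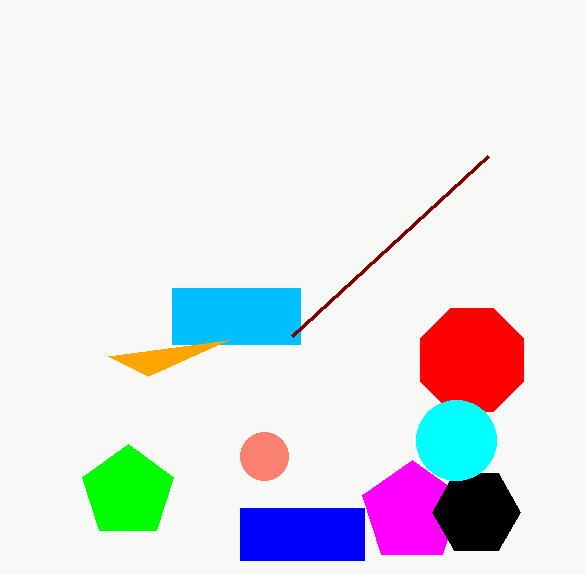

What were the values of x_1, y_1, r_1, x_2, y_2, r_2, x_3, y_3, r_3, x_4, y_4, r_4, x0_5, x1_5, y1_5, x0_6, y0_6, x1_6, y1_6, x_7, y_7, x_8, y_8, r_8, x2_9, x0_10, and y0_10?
x_1 = 412; y_1 = 512; r_1 = 52; x_2 = 476; y_2 = 512; r_2 = 44; x_3 = 128; y_3 = 492; r_3 = 48; x_4 = 472; y_4 = 360; r_4 = 56; x0_5 = 172; x1_5 = 300; y1_5 = 344; x0_6 = 240; y0_6 = 508; x1_6 = 364; y1_6 = 560; x_7 = 264; y_7 = 456; x_8 = 456; y_8 = 440; r_8 = 40; x2_9 = 108; x0_10 = 292; y0_10 = 336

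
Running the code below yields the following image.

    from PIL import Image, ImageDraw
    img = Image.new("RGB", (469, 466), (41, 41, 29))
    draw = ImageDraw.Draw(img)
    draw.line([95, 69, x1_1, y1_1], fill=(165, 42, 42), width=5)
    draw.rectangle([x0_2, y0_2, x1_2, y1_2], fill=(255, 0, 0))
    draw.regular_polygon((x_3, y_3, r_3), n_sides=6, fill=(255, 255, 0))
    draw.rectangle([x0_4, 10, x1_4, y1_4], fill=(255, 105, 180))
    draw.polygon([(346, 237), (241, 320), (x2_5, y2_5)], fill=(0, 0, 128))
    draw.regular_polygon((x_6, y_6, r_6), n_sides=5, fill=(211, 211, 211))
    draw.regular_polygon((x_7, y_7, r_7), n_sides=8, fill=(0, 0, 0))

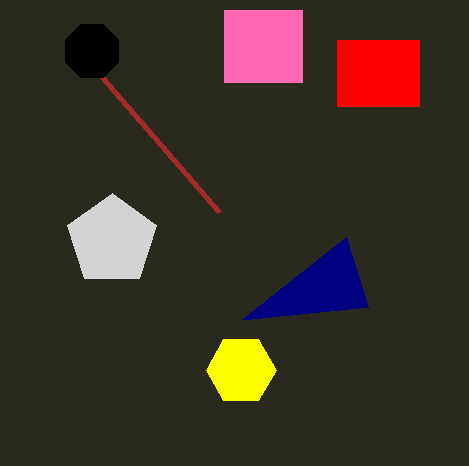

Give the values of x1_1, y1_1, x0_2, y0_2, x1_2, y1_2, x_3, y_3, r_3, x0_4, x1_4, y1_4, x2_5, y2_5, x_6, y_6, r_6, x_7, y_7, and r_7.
x1_1 = 219; y1_1 = 212; x0_2 = 337; y0_2 = 40; x1_2 = 419; y1_2 = 106; x_3 = 241; y_3 = 370; r_3 = 35; x0_4 = 224; x1_4 = 302; y1_4 = 82; x2_5 = 368; y2_5 = 307; x_6 = 112; y_6 = 240; r_6 = 47; x_7 = 92; y_7 = 51; r_7 = 29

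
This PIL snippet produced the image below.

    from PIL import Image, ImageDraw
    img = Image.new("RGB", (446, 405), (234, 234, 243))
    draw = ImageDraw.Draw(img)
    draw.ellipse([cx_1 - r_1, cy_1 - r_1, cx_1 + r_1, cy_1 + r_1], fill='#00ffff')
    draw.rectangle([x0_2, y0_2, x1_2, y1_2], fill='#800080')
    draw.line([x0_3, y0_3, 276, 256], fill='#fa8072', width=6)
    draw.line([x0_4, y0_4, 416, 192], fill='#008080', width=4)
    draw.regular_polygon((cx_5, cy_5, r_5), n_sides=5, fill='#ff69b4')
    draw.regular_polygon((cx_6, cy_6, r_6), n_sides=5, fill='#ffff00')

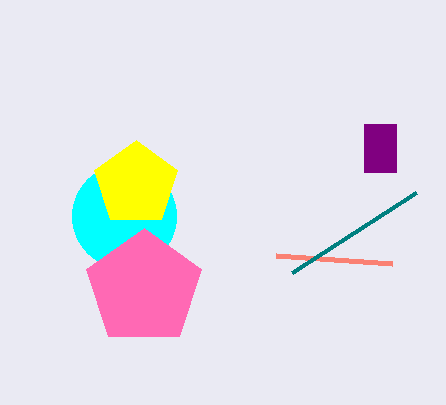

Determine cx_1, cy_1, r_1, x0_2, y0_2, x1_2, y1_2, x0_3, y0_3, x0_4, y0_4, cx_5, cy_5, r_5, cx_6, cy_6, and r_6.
cx_1 = 124; cy_1 = 216; r_1 = 52; x0_2 = 364; y0_2 = 124; x1_2 = 396; y1_2 = 172; x0_3 = 392; y0_3 = 264; x0_4 = 292; y0_4 = 272; cx_5 = 144; cy_5 = 288; r_5 = 60; cx_6 = 136; cy_6 = 184; r_6 = 44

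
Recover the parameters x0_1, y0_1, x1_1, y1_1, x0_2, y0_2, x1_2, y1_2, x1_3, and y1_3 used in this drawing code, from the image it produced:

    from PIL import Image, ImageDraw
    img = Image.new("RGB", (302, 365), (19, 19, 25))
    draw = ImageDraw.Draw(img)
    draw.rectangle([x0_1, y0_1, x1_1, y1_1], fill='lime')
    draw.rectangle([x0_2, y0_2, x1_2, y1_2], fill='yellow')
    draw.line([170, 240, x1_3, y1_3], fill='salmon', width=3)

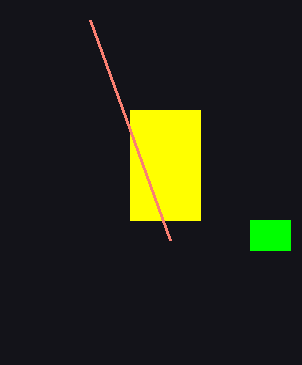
x0_1 = 250
y0_1 = 220
x1_1 = 290
y1_1 = 250
x0_2 = 130
y0_2 = 110
x1_2 = 200
y1_2 = 220
x1_3 = 90
y1_3 = 20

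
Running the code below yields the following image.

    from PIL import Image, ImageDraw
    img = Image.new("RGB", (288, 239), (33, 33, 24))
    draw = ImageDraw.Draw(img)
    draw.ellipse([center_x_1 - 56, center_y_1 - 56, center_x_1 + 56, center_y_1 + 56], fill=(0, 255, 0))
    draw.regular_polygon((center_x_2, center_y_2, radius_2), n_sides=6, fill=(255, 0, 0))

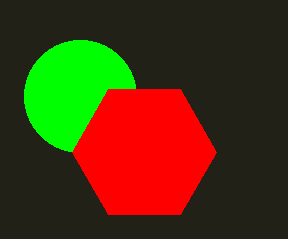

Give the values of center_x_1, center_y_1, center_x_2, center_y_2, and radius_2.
center_x_1 = 80; center_y_1 = 96; center_x_2 = 144; center_y_2 = 152; radius_2 = 72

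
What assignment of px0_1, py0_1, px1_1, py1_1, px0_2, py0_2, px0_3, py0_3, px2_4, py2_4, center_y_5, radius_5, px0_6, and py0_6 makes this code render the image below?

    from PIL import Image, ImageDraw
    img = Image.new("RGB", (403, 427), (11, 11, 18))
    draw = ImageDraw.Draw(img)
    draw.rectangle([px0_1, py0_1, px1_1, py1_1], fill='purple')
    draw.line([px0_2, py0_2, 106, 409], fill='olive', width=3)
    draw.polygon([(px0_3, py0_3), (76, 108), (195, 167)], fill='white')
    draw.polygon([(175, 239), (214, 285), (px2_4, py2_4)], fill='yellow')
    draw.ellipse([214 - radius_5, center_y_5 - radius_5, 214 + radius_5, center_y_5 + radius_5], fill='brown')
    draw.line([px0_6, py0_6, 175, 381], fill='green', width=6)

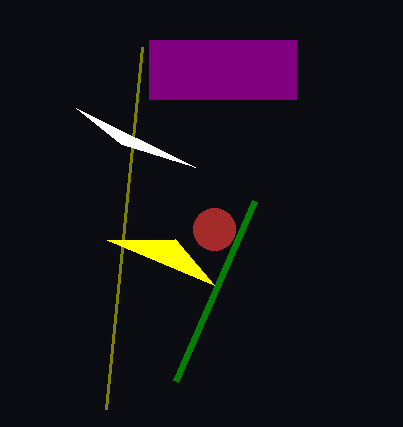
px0_1 = 149; py0_1 = 40; px1_1 = 296; py1_1 = 99; px0_2 = 142; py0_2 = 47; px0_3 = 121; py0_3 = 144; px2_4 = 107; py2_4 = 240; center_y_5 = 229; radius_5 = 21; px0_6 = 254; py0_6 = 201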